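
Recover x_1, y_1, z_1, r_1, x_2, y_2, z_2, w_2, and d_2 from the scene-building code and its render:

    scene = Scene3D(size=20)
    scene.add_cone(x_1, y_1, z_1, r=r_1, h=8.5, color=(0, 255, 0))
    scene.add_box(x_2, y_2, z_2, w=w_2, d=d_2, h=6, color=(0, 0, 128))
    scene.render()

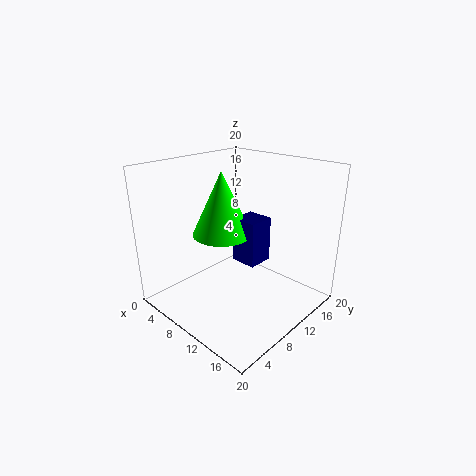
x_1 = 9
y_1 = 8
z_1 = 11
r_1 = 4
x_2 = 10.5
y_2 = 8.5
z_2 = 7.5
w_2 = 3.5
d_2 = 3.5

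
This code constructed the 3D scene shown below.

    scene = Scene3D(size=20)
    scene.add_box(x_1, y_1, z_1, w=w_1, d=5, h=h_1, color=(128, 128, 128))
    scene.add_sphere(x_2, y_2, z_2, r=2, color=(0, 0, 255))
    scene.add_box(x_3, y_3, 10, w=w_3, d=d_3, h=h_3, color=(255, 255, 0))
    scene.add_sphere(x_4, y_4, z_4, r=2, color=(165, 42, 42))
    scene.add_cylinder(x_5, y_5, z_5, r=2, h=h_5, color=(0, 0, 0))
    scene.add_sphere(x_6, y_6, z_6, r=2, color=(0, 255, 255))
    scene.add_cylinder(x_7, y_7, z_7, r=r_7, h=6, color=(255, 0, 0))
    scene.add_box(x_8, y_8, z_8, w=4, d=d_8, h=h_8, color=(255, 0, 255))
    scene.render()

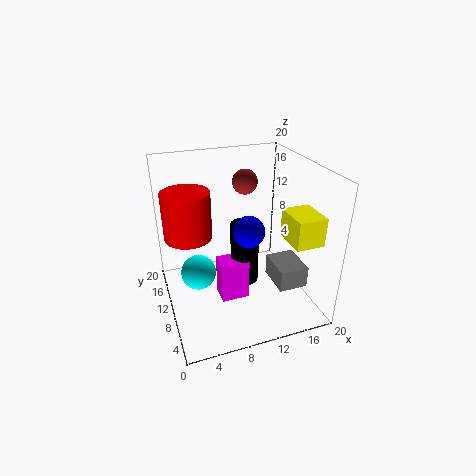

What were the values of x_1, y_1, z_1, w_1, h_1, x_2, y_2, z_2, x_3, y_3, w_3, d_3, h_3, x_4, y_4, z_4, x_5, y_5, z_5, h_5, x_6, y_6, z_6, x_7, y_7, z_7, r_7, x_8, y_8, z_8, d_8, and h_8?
x_1 = 14; y_1 = 4; z_1 = 4; w_1 = 4; h_1 = 3; x_2 = 10; y_2 = 6; z_2 = 13; x_3 = 16; y_3 = 4; w_3 = 4; d_3 = 5; h_3 = 4; x_4 = 14; y_4 = 18; z_4 = 15; x_5 = 11; y_5 = 10; z_5 = 3; h_5 = 9; x_6 = 3; y_6 = 4; z_6 = 10; x_7 = 3; y_7 = 9; z_7 = 12; r_7 = 3; x_8 = 7; y_8 = 8; z_8 = 1; d_8 = 3; h_8 = 6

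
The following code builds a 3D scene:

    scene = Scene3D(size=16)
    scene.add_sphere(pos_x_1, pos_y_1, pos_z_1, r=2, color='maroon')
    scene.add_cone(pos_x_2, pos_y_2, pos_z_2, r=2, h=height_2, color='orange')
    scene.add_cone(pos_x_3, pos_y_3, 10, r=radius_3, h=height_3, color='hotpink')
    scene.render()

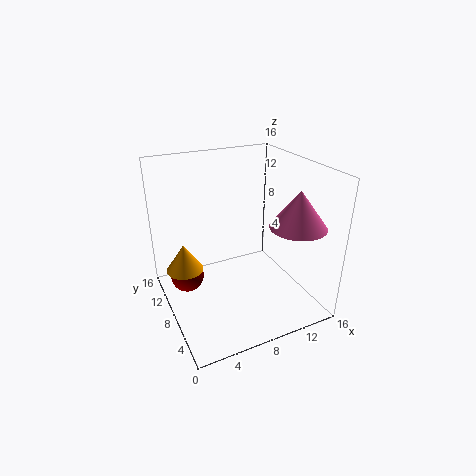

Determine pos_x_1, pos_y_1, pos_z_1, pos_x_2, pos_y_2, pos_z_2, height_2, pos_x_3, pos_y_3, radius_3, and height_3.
pos_x_1 = 3; pos_y_1 = 12; pos_z_1 = 2; pos_x_2 = 2; pos_y_2 = 9; pos_z_2 = 5; height_2 = 3; pos_x_3 = 13; pos_y_3 = 4; radius_3 = 3; height_3 = 4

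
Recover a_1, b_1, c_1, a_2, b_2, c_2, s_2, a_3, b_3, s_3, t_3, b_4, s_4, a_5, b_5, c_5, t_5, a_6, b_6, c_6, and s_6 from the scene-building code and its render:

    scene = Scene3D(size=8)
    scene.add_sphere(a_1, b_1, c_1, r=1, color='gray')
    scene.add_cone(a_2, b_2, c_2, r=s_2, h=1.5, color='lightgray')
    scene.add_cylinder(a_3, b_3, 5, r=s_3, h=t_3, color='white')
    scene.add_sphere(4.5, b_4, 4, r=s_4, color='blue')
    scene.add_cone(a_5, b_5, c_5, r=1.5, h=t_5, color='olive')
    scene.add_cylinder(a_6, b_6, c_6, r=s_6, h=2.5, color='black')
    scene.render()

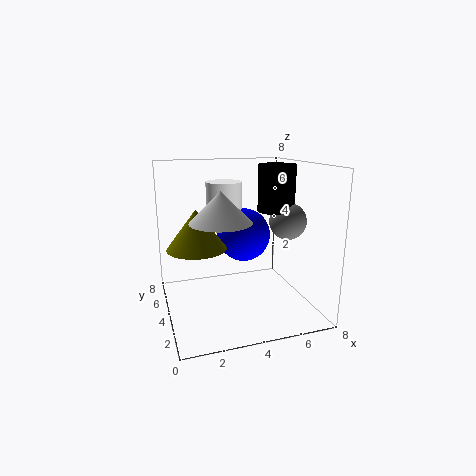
a_1 = 6.5; b_1 = 3; c_1 = 5; a_2 = 2.5; b_2 = 2; c_2 = 5.5; s_2 = 1.5; a_3 = 3.5; b_3 = 5; s_3 = 1; t_3 = 2; b_4 = 4.5; s_4 = 1.5; a_5 = 1.5; b_5 = 3; c_5 = 4; t_5 = 2; a_6 = 6; b_6 = 3.5; c_6 = 5.5; s_6 = 1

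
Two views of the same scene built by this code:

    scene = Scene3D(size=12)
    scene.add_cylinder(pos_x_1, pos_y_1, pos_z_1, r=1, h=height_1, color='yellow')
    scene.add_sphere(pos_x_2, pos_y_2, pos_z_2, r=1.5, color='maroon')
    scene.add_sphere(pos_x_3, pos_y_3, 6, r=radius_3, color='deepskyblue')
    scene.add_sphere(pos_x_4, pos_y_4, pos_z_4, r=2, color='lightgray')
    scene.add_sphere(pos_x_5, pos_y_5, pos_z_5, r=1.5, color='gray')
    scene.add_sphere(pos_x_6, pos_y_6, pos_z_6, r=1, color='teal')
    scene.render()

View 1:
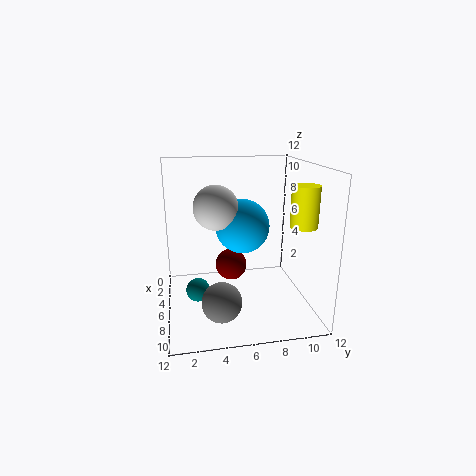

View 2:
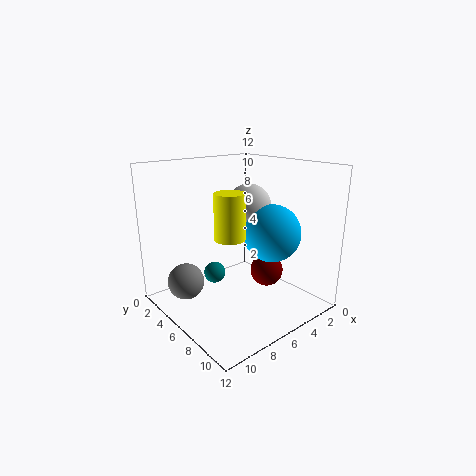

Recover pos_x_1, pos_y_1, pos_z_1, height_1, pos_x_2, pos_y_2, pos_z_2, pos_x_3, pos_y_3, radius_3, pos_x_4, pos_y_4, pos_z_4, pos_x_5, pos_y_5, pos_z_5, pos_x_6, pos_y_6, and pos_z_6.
pos_x_1 = 10, pos_y_1 = 10, pos_z_1 = 8, height_1 = 3, pos_x_2 = 2.5, pos_y_2 = 6, pos_z_2 = 2, pos_x_3 = 3, pos_y_3 = 7, radius_3 = 2.5, pos_x_4 = 3.5, pos_y_4 = 4.5, pos_z_4 = 8, pos_x_5 = 10, pos_y_5 = 4, pos_z_5 = 2.5, pos_x_6 = 6, pos_y_6 = 2.5, pos_z_6 = 1.5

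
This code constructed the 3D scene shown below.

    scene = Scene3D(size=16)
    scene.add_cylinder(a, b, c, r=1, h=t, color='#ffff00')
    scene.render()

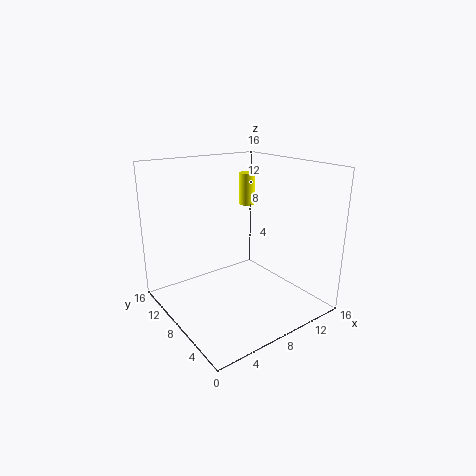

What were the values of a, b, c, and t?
a = 13, b = 13, c = 10, t = 4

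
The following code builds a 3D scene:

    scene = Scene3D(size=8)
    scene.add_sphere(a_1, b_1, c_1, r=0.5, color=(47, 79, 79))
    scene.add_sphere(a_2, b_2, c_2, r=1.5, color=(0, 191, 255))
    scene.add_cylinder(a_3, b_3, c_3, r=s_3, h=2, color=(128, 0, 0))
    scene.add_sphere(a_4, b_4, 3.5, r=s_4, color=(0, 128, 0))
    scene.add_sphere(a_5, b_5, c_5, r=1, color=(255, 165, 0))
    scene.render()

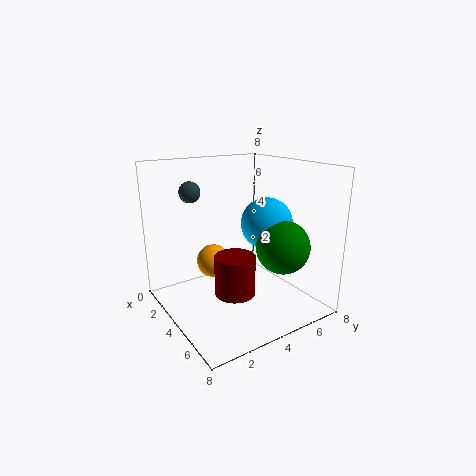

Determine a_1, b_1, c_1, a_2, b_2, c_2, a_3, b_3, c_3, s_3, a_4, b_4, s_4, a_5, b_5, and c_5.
a_1 = 4.5; b_1 = 1; c_1 = 7; a_2 = 4; b_2 = 6; c_2 = 4.5; a_3 = 6; b_3 = 2.5; c_3 = 2; s_3 = 1; a_4 = 5.5; b_4 = 6; s_4 = 1.5; a_5 = 2; b_5 = 3.5; c_5 = 2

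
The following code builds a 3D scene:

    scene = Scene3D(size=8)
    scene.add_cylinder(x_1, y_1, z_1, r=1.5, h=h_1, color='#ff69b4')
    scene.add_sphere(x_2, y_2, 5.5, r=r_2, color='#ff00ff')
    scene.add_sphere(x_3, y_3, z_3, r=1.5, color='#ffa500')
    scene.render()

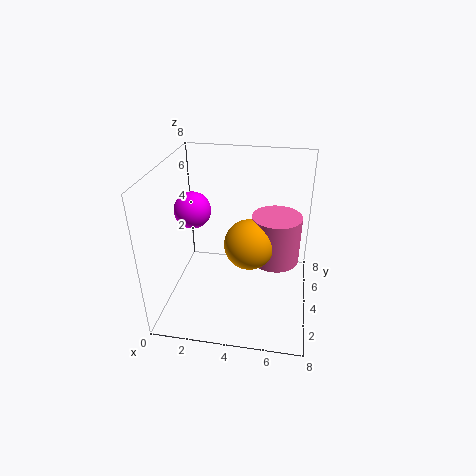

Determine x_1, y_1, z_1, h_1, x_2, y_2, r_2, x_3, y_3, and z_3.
x_1 = 6, y_1 = 6, z_1 = 1.5, h_1 = 3, x_2 = 1.5, y_2 = 4, r_2 = 1, x_3 = 4.5, y_3 = 5, z_3 = 3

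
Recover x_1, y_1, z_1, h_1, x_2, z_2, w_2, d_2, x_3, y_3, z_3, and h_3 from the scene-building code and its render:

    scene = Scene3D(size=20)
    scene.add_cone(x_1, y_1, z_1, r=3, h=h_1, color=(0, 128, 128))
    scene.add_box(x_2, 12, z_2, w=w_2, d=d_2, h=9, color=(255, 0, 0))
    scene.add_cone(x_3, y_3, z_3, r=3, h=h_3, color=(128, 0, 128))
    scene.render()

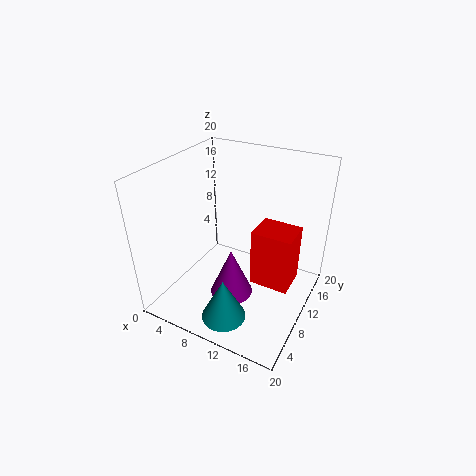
x_1 = 11; y_1 = 4; z_1 = 1; h_1 = 6; x_2 = 11; z_2 = 1; w_2 = 6; d_2 = 5; x_3 = 10; y_3 = 8; z_3 = 2; h_3 = 7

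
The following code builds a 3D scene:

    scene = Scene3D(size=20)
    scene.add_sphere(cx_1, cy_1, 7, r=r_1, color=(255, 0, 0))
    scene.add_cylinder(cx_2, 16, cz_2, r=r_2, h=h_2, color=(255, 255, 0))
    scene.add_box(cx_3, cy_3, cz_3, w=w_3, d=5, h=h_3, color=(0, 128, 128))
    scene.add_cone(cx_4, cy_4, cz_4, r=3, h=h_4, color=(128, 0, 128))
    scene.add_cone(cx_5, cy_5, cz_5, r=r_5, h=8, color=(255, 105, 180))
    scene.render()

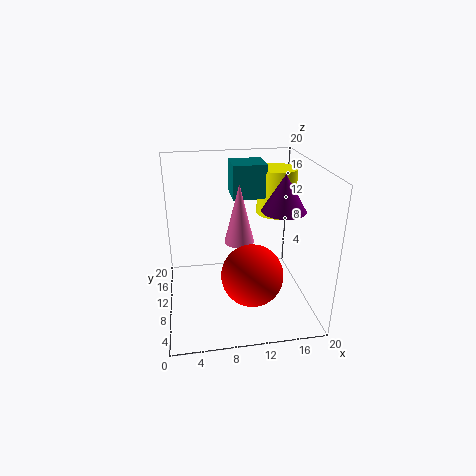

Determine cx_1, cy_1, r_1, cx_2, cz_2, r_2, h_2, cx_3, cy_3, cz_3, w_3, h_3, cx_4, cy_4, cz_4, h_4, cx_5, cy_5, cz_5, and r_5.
cx_1 = 11
cy_1 = 5
r_1 = 4
cx_2 = 17
cz_2 = 11
r_2 = 3
h_2 = 7
cx_3 = 10
cy_3 = 14
cz_3 = 14
w_3 = 5
h_3 = 5
cx_4 = 16
cy_4 = 9
cz_4 = 14
h_4 = 5
cx_5 = 10
cy_5 = 9
cz_5 = 10
r_5 = 2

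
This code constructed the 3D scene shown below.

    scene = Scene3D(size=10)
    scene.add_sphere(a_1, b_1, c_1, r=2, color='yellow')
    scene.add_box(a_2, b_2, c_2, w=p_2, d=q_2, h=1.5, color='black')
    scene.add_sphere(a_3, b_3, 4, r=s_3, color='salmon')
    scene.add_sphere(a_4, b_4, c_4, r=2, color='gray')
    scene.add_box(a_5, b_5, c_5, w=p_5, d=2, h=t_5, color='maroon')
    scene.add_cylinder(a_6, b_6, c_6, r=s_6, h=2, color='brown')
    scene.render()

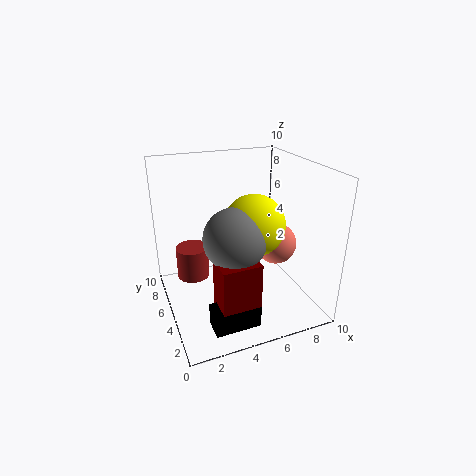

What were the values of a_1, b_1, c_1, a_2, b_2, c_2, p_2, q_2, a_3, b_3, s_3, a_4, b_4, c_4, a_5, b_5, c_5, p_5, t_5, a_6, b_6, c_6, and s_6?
a_1 = 5.5; b_1 = 3.5; c_1 = 6.5; a_2 = 2; b_2 = 1; c_2 = 0.5; p_2 = 3; q_2 = 1.5; a_3 = 8; b_3 = 5; s_3 = 1.5; a_4 = 4; b_4 = 3; c_4 = 6; a_5 = 2.5; b_5 = 1; c_5 = 0.5; p_5 = 2.5; t_5 = 4.5; a_6 = 1.5; b_6 = 4; c_6 = 3.5; s_6 = 1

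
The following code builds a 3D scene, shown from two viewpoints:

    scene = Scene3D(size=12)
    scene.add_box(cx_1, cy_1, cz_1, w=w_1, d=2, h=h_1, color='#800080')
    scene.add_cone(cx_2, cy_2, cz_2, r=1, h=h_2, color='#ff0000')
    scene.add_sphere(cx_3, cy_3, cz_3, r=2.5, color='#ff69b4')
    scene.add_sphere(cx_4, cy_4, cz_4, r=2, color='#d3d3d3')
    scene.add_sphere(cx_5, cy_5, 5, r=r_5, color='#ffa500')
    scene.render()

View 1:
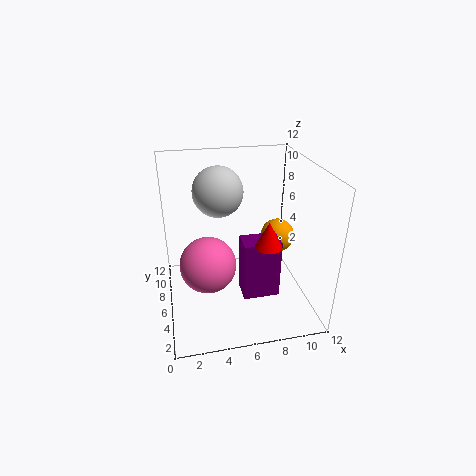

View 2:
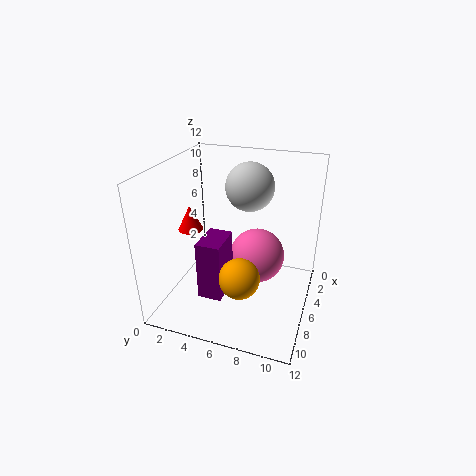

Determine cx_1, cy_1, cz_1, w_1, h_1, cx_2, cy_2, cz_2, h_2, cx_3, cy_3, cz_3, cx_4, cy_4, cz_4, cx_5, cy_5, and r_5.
cx_1 = 6
cy_1 = 3.5
cz_1 = 1.5
w_1 = 3
h_1 = 5
cx_2 = 7.5
cy_2 = 2.5
cz_2 = 7
h_2 = 2
cx_3 = 3.5
cy_3 = 7
cz_3 = 3
cx_4 = 4.5
cy_4 = 6.5
cz_4 = 10
cx_5 = 10
cy_5 = 7.5
r_5 = 1.5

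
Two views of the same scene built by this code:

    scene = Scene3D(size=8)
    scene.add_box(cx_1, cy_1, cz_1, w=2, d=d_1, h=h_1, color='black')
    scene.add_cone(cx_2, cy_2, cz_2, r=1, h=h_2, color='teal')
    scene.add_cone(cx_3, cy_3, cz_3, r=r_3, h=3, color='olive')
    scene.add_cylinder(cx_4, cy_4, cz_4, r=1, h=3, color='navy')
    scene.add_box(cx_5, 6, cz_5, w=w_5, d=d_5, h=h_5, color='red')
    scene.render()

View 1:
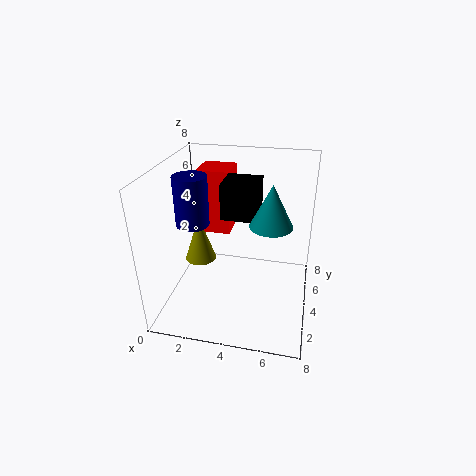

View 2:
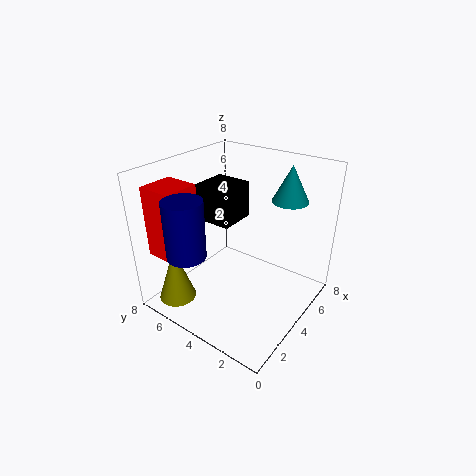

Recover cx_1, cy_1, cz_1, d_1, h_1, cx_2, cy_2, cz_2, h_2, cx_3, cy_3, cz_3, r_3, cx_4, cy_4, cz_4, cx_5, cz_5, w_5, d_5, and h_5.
cx_1 = 3, cy_1 = 4, cz_1 = 5, d_1 = 2, h_1 = 2, cx_2 = 6, cy_2 = 2, cz_2 = 6, h_2 = 2, cx_3 = 1, cy_3 = 6, cz_3 = 1, r_3 = 1, cx_4 = 1, cy_4 = 5, cz_4 = 4, cx_5 = 1, cz_5 = 3, w_5 = 2, d_5 = 2, h_5 = 4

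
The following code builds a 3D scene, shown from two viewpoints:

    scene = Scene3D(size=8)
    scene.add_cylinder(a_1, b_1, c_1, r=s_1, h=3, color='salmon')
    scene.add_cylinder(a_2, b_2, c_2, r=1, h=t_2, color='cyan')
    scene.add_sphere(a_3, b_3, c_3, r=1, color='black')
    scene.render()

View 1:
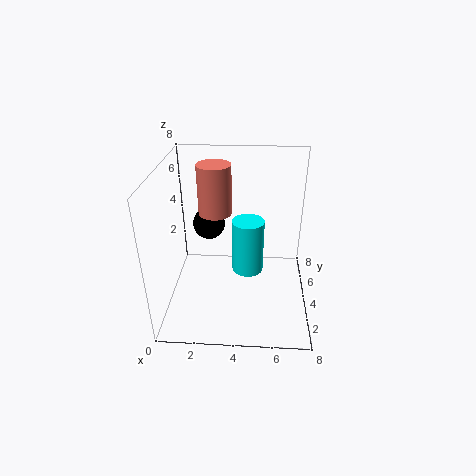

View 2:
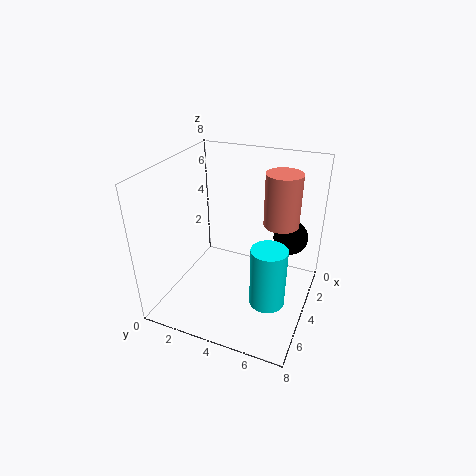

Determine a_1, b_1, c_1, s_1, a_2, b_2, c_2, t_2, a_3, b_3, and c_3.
a_1 = 2.5, b_1 = 6, c_1 = 4.5, s_1 = 1, a_2 = 4.5, b_2 = 6, c_2 = 0.5, t_2 = 3.5, a_3 = 2, b_3 = 6.5, c_3 = 3.5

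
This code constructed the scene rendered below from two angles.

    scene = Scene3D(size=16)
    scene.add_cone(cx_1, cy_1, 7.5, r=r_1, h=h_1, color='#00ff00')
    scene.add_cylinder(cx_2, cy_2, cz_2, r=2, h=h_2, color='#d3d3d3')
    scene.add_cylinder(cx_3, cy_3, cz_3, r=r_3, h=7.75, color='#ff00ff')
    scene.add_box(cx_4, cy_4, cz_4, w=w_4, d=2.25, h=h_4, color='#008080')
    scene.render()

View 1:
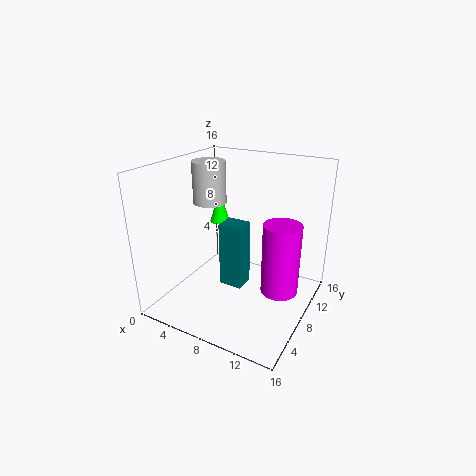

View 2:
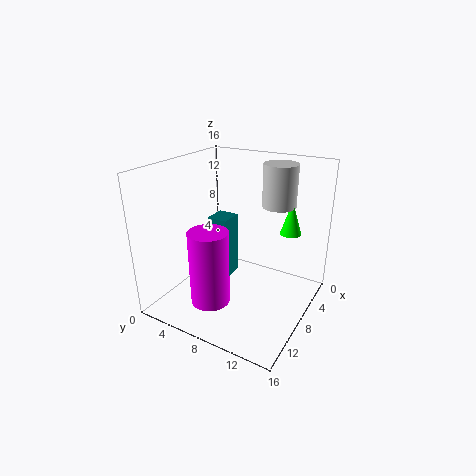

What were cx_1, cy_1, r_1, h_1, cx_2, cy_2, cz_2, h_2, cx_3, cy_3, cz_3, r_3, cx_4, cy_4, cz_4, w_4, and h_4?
cx_1 = 3
cy_1 = 12.25
r_1 = 1.25
h_1 = 4
cx_2 = 2.75
cy_2 = 10.5
cz_2 = 10.5
h_2 = 5
cx_3 = 13.25
cy_3 = 7.75
cz_3 = 3
r_3 = 2
cx_4 = 7.25
cy_4 = 5.25
cz_4 = 3.5
w_4 = 2.5
h_4 = 7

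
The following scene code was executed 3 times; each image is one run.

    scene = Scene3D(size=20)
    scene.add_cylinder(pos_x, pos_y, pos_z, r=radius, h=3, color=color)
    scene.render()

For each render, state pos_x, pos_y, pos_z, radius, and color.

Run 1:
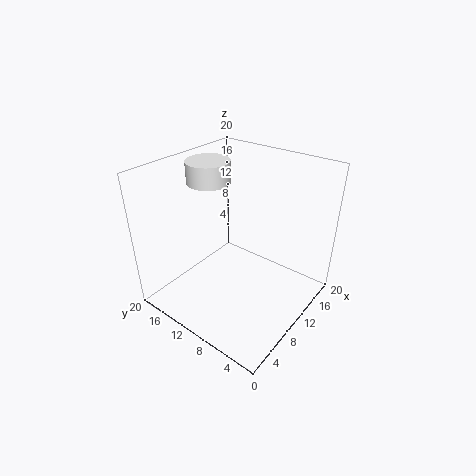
pos_x = 10, pos_y = 15, pos_z = 17, radius = 3, color = 'white'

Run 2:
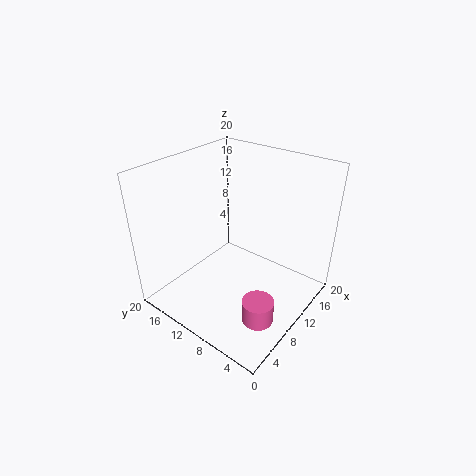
pos_x = 5, pos_y = 3, pos_z = 3, radius = 2, color = 'hotpink'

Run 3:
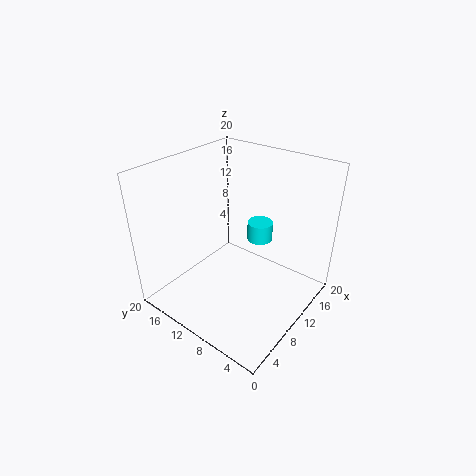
pos_x = 17, pos_y = 11, pos_z = 6, radius = 2, color = 'cyan'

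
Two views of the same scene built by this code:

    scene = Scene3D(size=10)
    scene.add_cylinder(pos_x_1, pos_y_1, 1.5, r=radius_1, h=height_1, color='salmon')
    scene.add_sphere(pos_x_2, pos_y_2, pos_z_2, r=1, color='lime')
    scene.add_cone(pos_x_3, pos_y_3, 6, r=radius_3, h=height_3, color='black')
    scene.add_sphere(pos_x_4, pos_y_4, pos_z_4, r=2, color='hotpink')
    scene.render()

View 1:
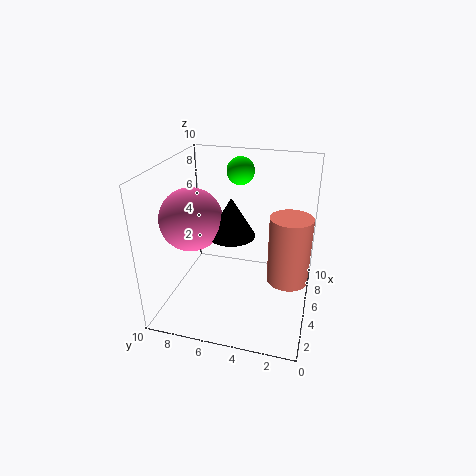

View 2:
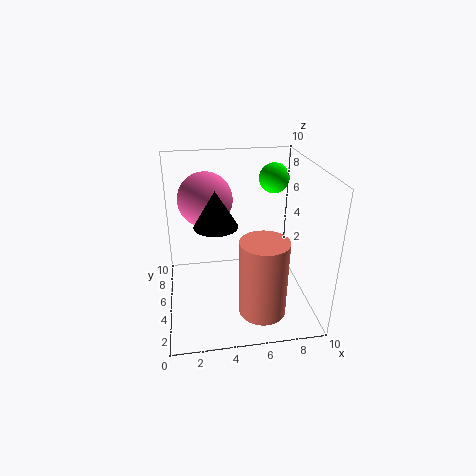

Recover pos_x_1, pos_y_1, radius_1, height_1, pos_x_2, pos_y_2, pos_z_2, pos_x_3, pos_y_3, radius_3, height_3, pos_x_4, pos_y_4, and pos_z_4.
pos_x_1 = 6; pos_y_1 = 1.5; radius_1 = 1.5; height_1 = 5; pos_x_2 = 7.5; pos_y_2 = 5.5; pos_z_2 = 9; pos_x_3 = 3.5; pos_y_3 = 5; radius_3 = 1.5; height_3 = 2.5; pos_x_4 = 3; pos_y_4 = 7.5; pos_z_4 = 7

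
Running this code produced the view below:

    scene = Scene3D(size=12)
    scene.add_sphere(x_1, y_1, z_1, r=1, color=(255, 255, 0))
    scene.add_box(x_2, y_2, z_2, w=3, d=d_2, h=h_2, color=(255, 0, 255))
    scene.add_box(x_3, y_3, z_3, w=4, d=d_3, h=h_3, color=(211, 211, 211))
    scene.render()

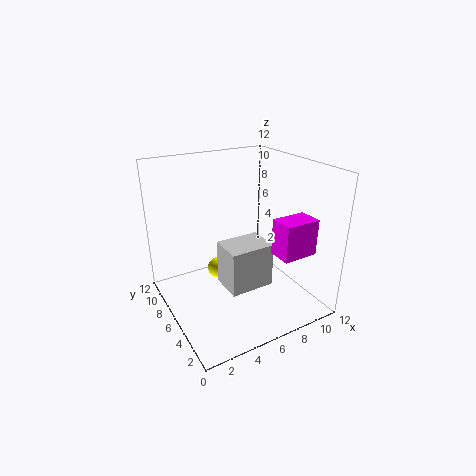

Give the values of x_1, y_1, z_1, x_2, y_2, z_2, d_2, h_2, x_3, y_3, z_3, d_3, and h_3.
x_1 = 6; y_1 = 10; z_1 = 1; x_2 = 8; y_2 = 2; z_2 = 5; d_2 = 2; h_2 = 3; x_3 = 5; y_3 = 5; z_3 = 1; d_3 = 3; h_3 = 4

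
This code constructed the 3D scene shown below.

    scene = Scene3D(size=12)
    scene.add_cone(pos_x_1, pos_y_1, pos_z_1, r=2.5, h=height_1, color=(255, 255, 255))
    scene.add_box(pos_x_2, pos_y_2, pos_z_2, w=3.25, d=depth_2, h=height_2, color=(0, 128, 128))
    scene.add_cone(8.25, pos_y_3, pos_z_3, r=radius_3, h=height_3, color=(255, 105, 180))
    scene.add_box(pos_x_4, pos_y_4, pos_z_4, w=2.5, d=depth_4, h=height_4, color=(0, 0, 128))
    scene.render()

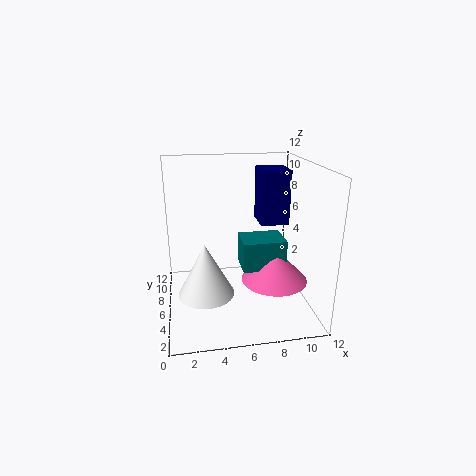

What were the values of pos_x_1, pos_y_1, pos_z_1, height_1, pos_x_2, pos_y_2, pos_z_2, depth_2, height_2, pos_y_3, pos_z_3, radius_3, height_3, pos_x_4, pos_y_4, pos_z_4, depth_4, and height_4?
pos_x_1 = 3.25
pos_y_1 = 6.75
pos_z_1 = 0.5
height_1 = 4.75
pos_x_2 = 5.75
pos_y_2 = 2.25
pos_z_2 = 4.75
depth_2 = 2.5
height_2 = 2.25
pos_y_3 = 2.75
pos_z_3 = 3.75
radius_3 = 2.5
height_3 = 2.5
pos_x_4 = 8.25
pos_y_4 = 7
pos_z_4 = 6.5
depth_4 = 2.75
height_4 = 4.75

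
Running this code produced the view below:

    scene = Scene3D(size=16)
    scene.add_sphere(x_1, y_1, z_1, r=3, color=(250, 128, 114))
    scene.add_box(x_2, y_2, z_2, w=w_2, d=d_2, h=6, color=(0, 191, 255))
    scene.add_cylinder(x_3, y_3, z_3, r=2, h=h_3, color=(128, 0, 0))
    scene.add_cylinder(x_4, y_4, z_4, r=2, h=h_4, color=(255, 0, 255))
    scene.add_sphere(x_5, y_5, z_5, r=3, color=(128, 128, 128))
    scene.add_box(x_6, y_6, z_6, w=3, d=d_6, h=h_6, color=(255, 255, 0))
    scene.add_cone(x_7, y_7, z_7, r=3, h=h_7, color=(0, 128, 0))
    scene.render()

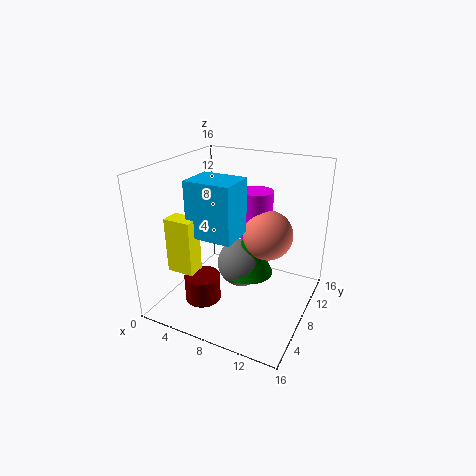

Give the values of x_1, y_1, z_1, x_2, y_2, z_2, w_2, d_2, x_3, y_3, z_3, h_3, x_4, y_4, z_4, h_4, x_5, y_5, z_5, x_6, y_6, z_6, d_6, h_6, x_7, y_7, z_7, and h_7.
x_1 = 10; y_1 = 12; z_1 = 7; x_2 = 4; y_2 = 4; z_2 = 9; w_2 = 5; d_2 = 4; x_3 = 5; y_3 = 5; z_3 = 1; h_3 = 3; x_4 = 8; y_4 = 13; z_4 = 6; h_4 = 6; x_5 = 7; y_5 = 11; z_5 = 3; x_6 = 2; y_6 = 3; z_6 = 5; d_6 = 2; h_6 = 6; x_7 = 8; y_7 = 11; z_7 = 2; h_7 = 6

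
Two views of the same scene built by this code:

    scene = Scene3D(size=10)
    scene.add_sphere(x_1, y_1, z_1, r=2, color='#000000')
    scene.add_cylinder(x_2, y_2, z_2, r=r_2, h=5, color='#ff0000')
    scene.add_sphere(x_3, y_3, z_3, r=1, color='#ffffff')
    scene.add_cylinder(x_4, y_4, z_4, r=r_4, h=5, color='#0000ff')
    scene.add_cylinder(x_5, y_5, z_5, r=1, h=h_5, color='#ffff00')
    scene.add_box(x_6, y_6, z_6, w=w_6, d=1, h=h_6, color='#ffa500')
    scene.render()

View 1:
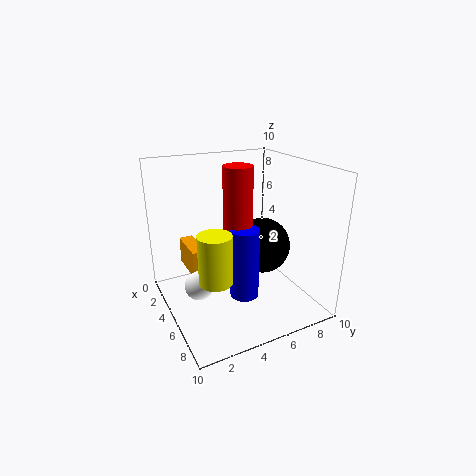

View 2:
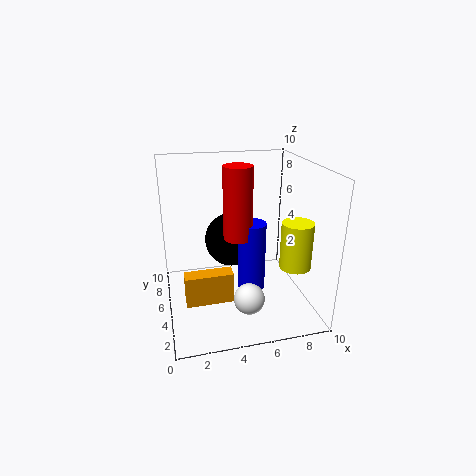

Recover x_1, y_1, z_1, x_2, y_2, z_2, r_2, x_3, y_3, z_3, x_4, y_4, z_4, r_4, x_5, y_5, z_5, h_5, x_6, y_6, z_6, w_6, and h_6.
x_1 = 5; y_1 = 7; z_1 = 4; x_2 = 5; y_2 = 5; z_2 = 5; r_2 = 1; x_3 = 5; y_3 = 2; z_3 = 2; x_4 = 6; y_4 = 5; z_4 = 1; r_4 = 1; x_5 = 8; y_5 = 2; z_5 = 4; h_5 = 3; x_6 = 1; y_6 = 2; z_6 = 2; w_6 = 3; h_6 = 2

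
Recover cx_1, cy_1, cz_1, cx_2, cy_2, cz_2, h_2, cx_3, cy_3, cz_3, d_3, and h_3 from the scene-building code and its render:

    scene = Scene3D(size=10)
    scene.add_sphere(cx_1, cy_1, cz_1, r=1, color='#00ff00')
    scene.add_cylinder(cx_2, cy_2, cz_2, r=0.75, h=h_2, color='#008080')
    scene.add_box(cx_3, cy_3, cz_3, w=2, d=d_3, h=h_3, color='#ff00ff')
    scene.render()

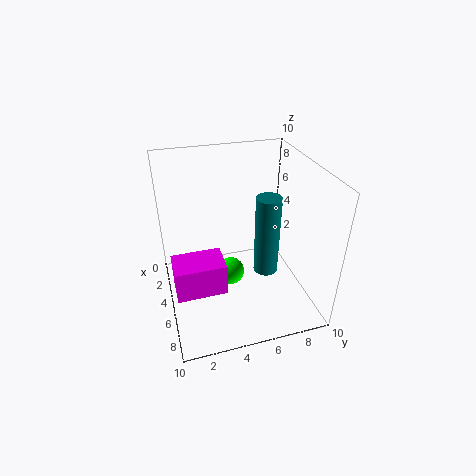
cx_1 = 4.75
cy_1 = 4.5
cz_1 = 2
cx_2 = 7.75
cy_2 = 6
cz_2 = 4.25
h_2 = 5
cx_3 = 6.75
cy_3 = 0.25
cz_3 = 3.75
d_3 = 3
h_3 = 2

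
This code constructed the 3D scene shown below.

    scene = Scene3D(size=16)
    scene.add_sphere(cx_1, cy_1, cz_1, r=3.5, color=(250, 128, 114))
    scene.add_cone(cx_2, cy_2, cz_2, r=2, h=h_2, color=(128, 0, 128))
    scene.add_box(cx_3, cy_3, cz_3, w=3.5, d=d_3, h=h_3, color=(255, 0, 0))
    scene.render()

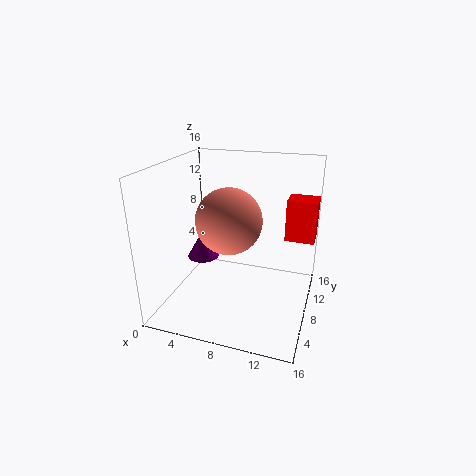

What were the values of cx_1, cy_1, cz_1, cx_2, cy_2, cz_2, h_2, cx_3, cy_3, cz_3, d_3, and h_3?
cx_1 = 7.5, cy_1 = 6.5, cz_1 = 10.5, cx_2 = 2, cy_2 = 11.5, cz_2 = 3, h_2 = 3.5, cx_3 = 12.5, cy_3 = 12, cz_3 = 6.5, d_3 = 3, h_3 = 5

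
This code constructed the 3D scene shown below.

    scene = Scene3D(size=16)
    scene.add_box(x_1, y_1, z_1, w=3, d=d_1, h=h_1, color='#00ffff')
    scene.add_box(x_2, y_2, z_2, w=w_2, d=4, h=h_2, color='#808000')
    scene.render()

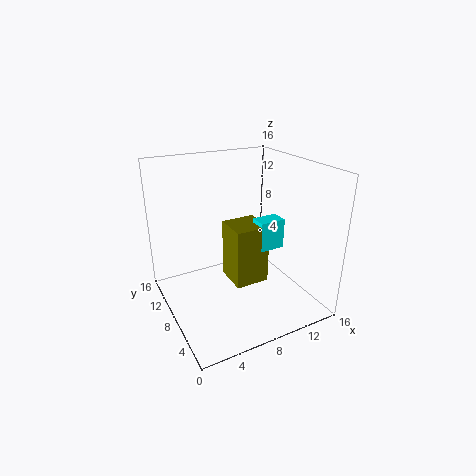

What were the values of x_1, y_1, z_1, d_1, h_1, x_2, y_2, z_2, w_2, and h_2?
x_1 = 10.5
y_1 = 7
z_1 = 6
d_1 = 2
h_1 = 3.5
x_2 = 7.5
y_2 = 7
z_2 = 2
w_2 = 4
h_2 = 7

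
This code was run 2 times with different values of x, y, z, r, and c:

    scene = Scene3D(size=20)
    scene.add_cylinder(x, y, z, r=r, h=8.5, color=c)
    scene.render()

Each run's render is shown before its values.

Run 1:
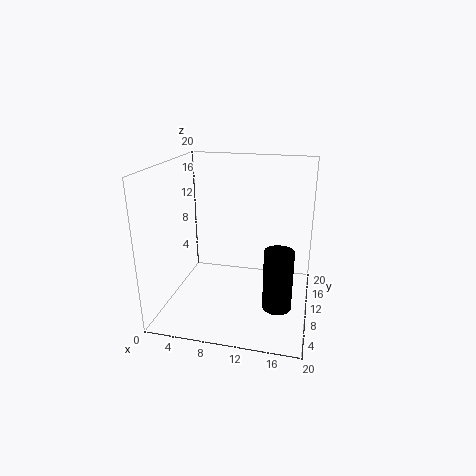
x = 16
y = 8
z = 1
r = 2
c = 'black'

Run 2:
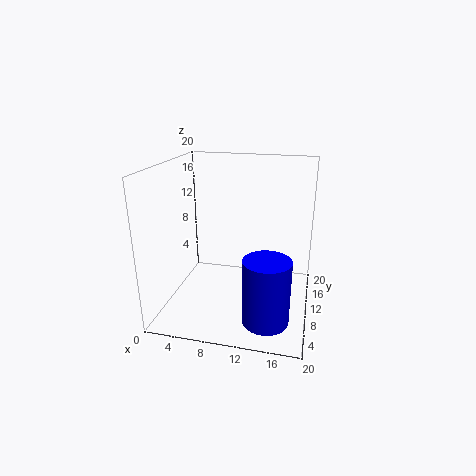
x = 15
y = 4
z = 1.5
r = 3
c = 'blue'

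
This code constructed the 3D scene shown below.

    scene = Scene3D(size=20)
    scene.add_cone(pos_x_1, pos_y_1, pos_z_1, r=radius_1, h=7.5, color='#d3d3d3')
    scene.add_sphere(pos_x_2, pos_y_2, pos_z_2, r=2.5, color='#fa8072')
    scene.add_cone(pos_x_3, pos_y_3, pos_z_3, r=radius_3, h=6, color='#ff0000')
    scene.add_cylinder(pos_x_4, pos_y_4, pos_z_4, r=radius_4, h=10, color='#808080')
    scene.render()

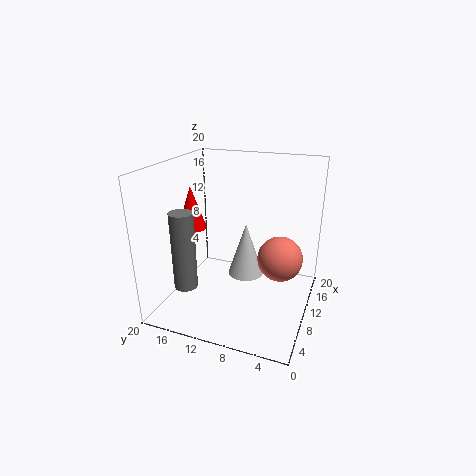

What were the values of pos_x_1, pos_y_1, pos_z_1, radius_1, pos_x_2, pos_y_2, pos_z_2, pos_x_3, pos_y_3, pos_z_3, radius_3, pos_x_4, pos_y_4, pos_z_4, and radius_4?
pos_x_1 = 10.5, pos_y_1 = 9, pos_z_1 = 4.5, radius_1 = 2.5, pos_x_2 = 3.5, pos_y_2 = 2.5, pos_z_2 = 11.5, pos_x_3 = 9, pos_y_3 = 16.5, pos_z_3 = 11, radius_3 = 2, pos_x_4 = 3, pos_y_4 = 14.5, pos_z_4 = 5.5, radius_4 = 1.5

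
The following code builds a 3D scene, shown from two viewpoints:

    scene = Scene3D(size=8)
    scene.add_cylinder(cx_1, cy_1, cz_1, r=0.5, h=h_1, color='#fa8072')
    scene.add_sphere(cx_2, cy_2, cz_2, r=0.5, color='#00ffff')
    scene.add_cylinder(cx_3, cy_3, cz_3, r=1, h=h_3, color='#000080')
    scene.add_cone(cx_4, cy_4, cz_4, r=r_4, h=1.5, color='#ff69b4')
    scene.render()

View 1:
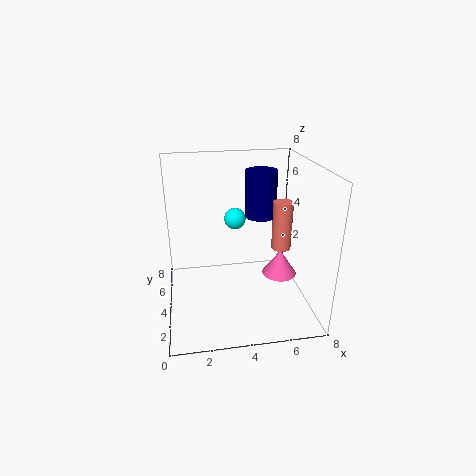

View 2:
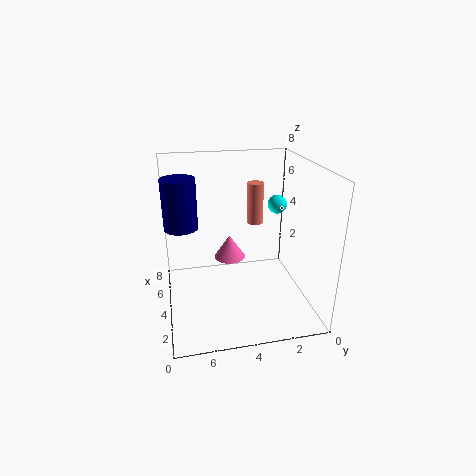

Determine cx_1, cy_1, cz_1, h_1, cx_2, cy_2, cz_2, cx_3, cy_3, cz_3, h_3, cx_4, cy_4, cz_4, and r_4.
cx_1 = 6, cy_1 = 2.5, cz_1 = 4, h_1 = 2.5, cx_2 = 3.5, cy_2 = 2, cz_2 = 6, cx_3 = 6, cy_3 = 7, cz_3 = 4, h_3 = 3, cx_4 = 6.5, cy_4 = 4, cz_4 = 1.5, r_4 = 1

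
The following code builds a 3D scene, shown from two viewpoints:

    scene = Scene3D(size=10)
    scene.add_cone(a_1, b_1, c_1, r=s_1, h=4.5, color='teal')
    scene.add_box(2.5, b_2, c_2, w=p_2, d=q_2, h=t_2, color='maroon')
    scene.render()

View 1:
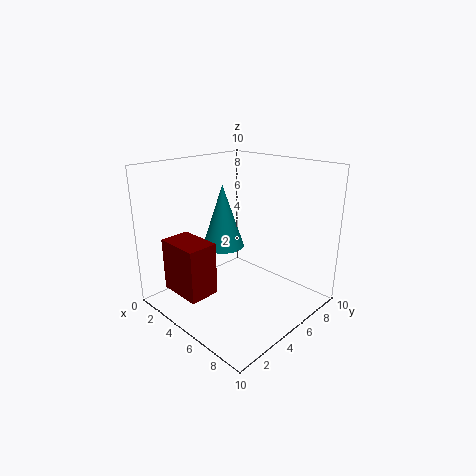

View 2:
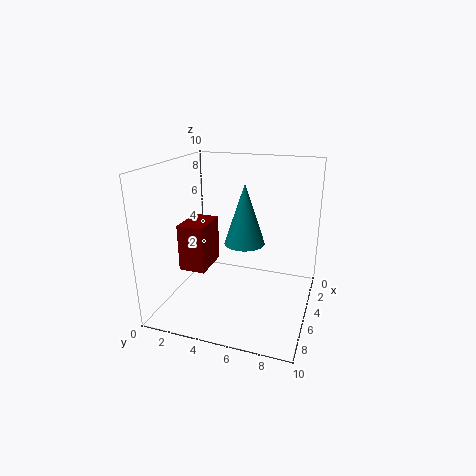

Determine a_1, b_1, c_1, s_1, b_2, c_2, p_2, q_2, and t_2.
a_1 = 3.5, b_1 = 5, c_1 = 4, s_1 = 1.5, b_2 = 0.5, c_2 = 2, p_2 = 3, q_2 = 2, t_2 = 3.5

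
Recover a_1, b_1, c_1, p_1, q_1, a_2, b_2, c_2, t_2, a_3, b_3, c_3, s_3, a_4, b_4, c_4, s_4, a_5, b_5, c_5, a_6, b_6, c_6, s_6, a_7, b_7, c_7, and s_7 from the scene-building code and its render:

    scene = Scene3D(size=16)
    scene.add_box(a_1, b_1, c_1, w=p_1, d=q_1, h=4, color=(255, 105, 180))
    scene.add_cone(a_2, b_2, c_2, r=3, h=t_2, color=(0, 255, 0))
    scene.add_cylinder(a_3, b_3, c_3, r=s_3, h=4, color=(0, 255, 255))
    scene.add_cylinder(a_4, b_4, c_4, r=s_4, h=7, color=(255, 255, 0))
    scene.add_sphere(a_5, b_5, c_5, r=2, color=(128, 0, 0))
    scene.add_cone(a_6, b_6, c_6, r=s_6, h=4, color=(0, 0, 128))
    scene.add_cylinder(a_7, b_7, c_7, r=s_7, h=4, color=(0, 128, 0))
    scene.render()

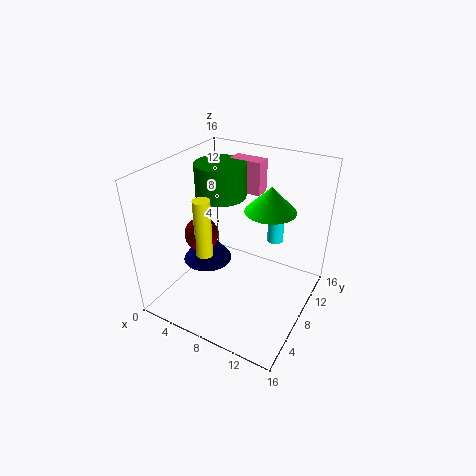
a_1 = 4; b_1 = 13; c_1 = 11; p_1 = 4; q_1 = 2; a_2 = 10; b_2 = 12; c_2 = 10; t_2 = 3; a_3 = 10; b_3 = 14; c_3 = 5; s_3 = 1; a_4 = 4; b_4 = 7; c_4 = 5; s_4 = 1; a_5 = 3; b_5 = 8; c_5 = 7; a_6 = 3; b_6 = 9; c_6 = 3; s_6 = 3; a_7 = 4; b_7 = 11; c_7 = 11; s_7 = 3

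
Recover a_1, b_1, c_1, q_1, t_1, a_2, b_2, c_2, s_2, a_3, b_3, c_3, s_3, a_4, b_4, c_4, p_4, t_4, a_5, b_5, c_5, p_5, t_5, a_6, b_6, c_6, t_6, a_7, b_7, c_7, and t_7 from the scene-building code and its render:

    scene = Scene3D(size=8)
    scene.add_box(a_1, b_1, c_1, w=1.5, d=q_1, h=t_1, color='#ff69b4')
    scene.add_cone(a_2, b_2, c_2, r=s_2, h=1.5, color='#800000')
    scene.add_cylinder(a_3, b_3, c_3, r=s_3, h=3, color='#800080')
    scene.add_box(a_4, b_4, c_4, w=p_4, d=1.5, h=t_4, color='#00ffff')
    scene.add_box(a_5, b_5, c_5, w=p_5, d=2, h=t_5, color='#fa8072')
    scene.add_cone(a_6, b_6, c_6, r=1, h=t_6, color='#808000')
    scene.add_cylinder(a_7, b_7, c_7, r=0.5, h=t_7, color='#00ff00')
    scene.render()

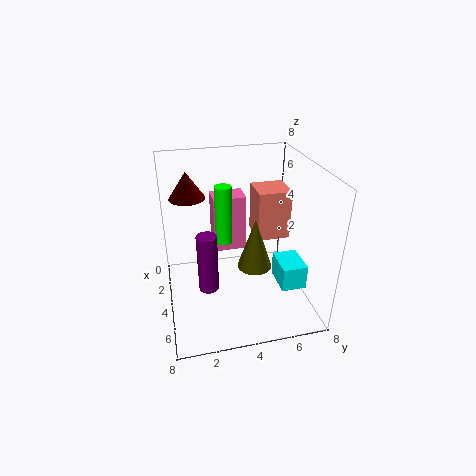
a_1 = 0.5
b_1 = 3
c_1 = 2
q_1 = 2
t_1 = 3.5
a_2 = 2.5
b_2 = 1.5
c_2 = 6
s_2 = 1
a_3 = 6
b_3 = 2
c_3 = 2.5
s_3 = 0.5
a_4 = 3
b_4 = 6.5
c_4 = 0.5
p_4 = 2
t_4 = 1.5
a_5 = 1
b_5 = 5.5
c_5 = 3
p_5 = 2
t_5 = 3
a_6 = 4
b_6 = 5
c_6 = 2
t_6 = 3
a_7 = 2.5
b_7 = 3.5
c_7 = 3
t_7 = 3.5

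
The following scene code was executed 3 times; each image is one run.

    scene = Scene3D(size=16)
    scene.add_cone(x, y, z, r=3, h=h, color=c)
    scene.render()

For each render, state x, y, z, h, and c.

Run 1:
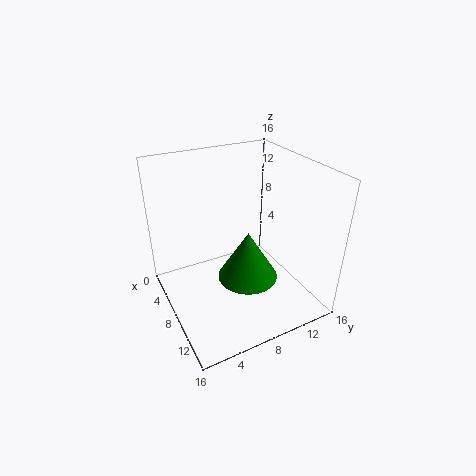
x = 12, y = 7, z = 6, h = 5, c = 'green'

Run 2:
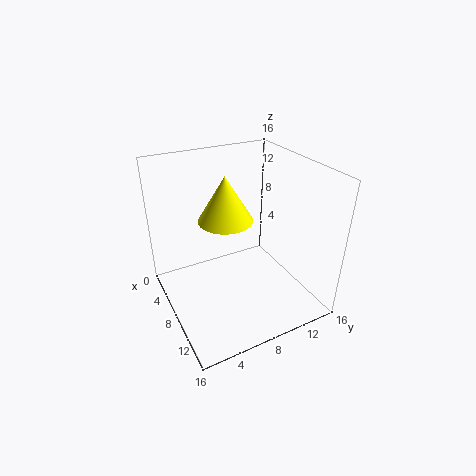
x = 7, y = 7, z = 10, h = 5, c = 'yellow'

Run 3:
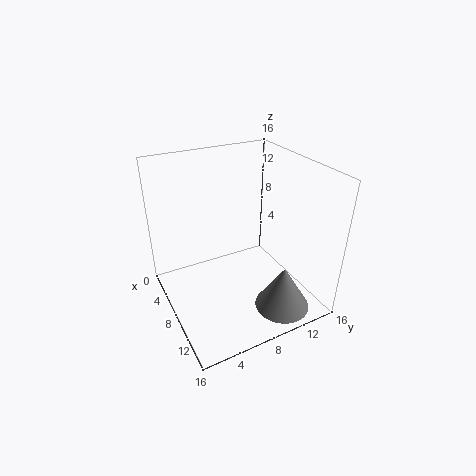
x = 13, y = 11, z = 1, h = 5, c = 'gray'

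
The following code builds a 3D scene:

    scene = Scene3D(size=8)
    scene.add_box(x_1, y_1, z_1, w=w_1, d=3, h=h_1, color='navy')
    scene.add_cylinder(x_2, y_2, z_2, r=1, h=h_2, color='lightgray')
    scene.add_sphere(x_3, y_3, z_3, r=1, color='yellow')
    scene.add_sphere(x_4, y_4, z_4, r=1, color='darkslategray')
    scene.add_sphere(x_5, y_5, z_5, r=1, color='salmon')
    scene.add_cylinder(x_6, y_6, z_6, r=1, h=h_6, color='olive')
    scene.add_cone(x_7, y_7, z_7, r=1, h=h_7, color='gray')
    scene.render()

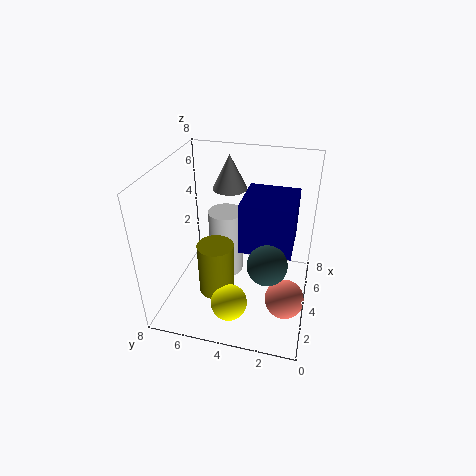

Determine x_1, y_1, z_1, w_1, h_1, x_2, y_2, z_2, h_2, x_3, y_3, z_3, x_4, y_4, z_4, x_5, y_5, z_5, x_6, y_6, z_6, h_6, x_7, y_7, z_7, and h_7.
x_1 = 4; y_1 = 1; z_1 = 3; w_1 = 3; h_1 = 3; x_2 = 5; y_2 = 5; z_2 = 1; h_2 = 4; x_3 = 2; y_3 = 4; z_3 = 1; x_4 = 2; y_4 = 2; z_4 = 4; x_5 = 2; y_5 = 1; z_5 = 2; x_6 = 3; y_6 = 5; z_6 = 1; h_6 = 3; x_7 = 6; y_7 = 5; z_7 = 6; h_7 = 2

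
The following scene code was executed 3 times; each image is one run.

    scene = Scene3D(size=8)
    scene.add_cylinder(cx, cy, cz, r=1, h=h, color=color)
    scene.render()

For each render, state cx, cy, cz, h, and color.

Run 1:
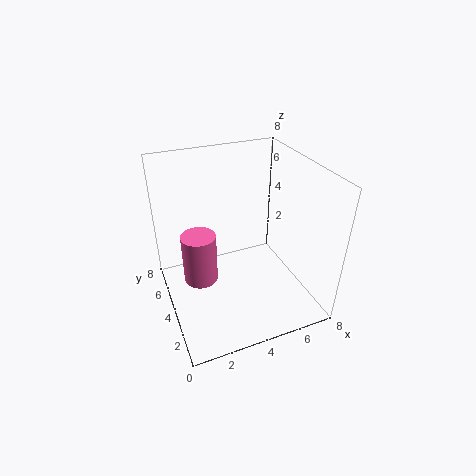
cx = 2; cy = 5; cz = 1; h = 3; color = 'hotpink'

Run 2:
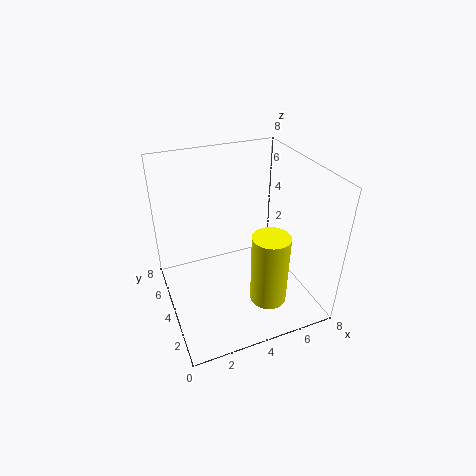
cx = 5; cy = 2; cz = 1; h = 4; color = 'yellow'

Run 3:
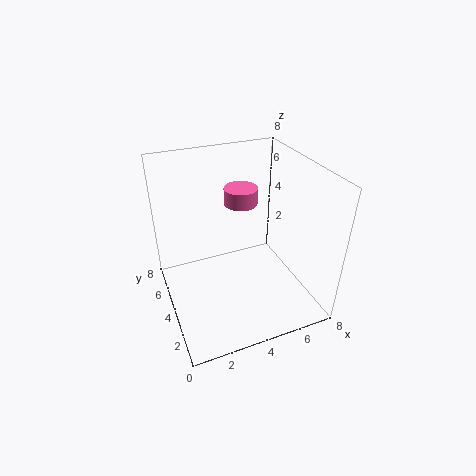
cx = 5; cy = 6; cz = 5; h = 1; color = 'hotpink'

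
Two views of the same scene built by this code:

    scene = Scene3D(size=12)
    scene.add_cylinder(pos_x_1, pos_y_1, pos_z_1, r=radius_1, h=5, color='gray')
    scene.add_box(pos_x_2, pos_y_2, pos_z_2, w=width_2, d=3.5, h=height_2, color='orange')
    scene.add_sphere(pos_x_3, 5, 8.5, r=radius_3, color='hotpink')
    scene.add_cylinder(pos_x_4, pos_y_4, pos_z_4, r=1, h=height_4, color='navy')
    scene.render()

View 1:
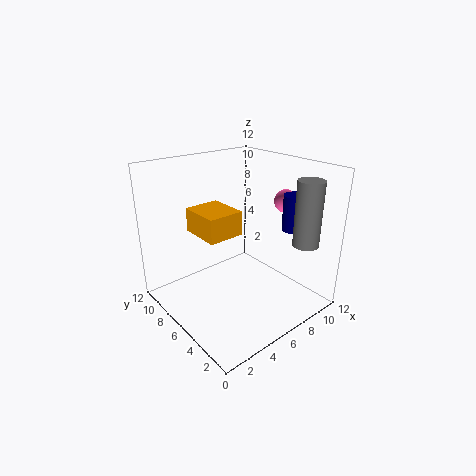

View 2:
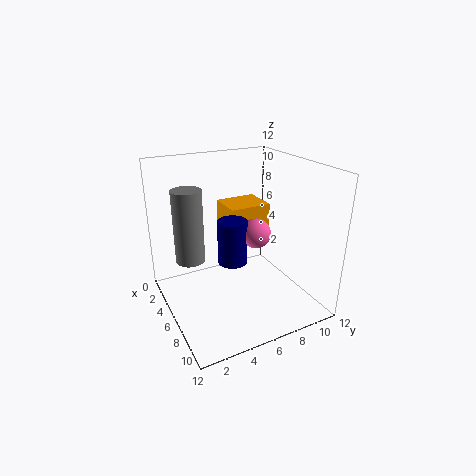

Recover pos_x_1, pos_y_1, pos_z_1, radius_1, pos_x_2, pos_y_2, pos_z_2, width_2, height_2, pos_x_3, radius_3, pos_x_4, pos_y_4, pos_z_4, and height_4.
pos_x_1 = 8.5; pos_y_1 = 1; pos_z_1 = 6.5; radius_1 = 1; pos_x_2 = 3; pos_y_2 = 5.5; pos_z_2 = 6.5; width_2 = 3; height_2 = 2; pos_x_3 = 10.5; radius_3 = 1; pos_x_4 = 10; pos_y_4 = 3.5; pos_z_4 = 6.5; height_4 = 3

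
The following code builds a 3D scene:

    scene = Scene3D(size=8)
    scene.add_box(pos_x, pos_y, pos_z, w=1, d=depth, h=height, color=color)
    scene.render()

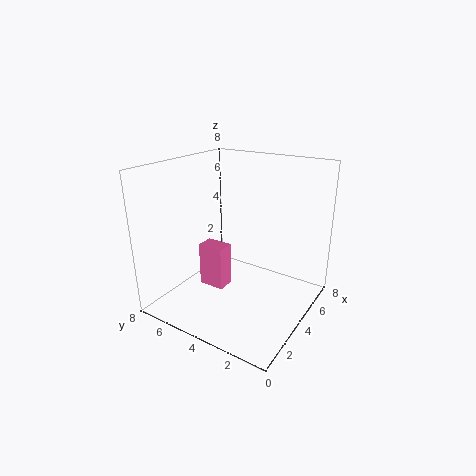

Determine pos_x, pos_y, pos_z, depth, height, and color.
pos_x = 3
pos_y = 4.5
pos_z = 1
depth = 1.5
height = 2.5
color = 'hotpink'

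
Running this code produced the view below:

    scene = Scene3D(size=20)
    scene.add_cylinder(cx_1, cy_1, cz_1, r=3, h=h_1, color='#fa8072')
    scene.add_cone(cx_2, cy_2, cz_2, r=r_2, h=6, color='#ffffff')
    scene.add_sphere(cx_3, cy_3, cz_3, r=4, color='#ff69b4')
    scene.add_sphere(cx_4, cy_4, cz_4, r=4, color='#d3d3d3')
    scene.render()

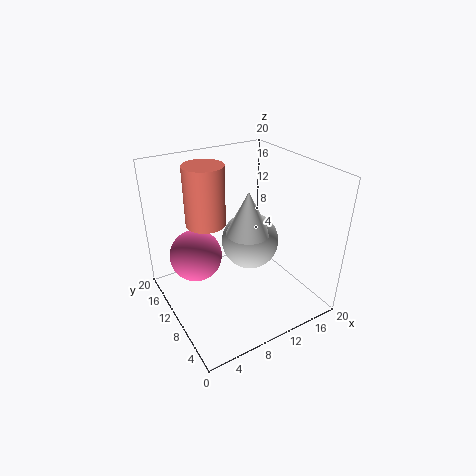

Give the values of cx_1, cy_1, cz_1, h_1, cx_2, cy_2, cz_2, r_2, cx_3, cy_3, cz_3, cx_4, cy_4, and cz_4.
cx_1 = 8; cy_1 = 16; cz_1 = 10; h_1 = 9; cx_2 = 11; cy_2 = 9; cz_2 = 11; r_2 = 3; cx_3 = 6; cy_3 = 16; cz_3 = 5; cx_4 = 12; cy_4 = 10; cz_4 = 9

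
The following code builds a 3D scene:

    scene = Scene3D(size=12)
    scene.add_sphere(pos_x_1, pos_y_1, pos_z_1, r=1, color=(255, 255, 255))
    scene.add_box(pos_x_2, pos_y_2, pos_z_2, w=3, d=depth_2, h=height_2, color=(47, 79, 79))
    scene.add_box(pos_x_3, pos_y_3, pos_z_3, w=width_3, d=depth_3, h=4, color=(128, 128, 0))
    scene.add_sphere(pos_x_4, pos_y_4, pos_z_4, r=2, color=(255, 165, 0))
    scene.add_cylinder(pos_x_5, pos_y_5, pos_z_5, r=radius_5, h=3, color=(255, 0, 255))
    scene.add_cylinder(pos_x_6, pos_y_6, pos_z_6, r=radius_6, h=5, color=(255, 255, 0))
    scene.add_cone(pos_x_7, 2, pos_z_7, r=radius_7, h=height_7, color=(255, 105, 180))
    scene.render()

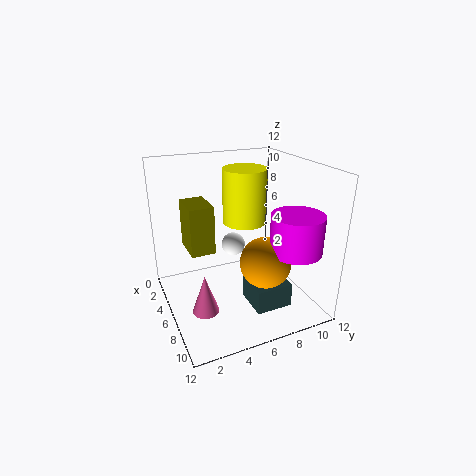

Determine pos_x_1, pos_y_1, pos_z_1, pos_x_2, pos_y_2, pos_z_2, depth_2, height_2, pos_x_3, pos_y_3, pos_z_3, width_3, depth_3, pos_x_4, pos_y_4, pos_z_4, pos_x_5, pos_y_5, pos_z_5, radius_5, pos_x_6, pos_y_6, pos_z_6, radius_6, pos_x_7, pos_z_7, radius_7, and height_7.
pos_x_1 = 5, pos_y_1 = 6, pos_z_1 = 5, pos_x_2 = 7, pos_y_2 = 6, pos_z_2 = 1, depth_2 = 3, height_2 = 2, pos_x_3 = 3, pos_y_3 = 2, pos_z_3 = 5, width_3 = 3, depth_3 = 2, pos_x_4 = 9, pos_y_4 = 7, pos_z_4 = 5, pos_x_5 = 10, pos_y_5 = 9, pos_z_5 = 6, radius_5 = 2, pos_x_6 = 3, pos_y_6 = 8, pos_z_6 = 6, radius_6 = 2, pos_x_7 = 9, pos_z_7 = 2, radius_7 = 1, height_7 = 3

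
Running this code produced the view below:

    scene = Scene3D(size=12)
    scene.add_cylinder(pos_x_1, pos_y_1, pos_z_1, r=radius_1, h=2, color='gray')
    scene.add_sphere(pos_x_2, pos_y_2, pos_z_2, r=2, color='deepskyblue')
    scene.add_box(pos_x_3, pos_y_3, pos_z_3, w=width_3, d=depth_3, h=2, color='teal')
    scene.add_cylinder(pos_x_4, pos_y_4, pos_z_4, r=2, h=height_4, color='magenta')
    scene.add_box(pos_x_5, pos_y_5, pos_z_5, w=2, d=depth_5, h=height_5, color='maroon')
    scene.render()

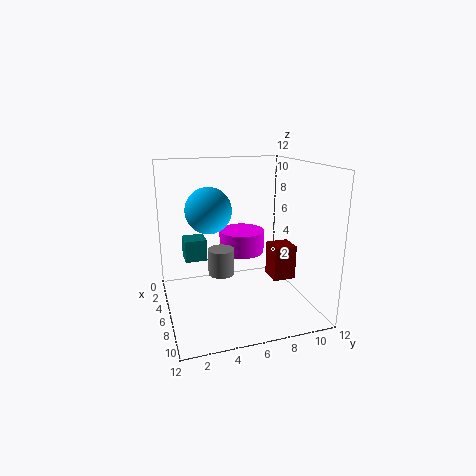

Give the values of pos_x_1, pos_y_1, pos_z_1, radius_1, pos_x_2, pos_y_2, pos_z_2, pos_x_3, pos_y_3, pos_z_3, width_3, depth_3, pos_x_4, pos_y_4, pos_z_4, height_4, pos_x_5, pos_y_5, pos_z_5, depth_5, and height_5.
pos_x_1 = 8; pos_y_1 = 4; pos_z_1 = 4; radius_1 = 1; pos_x_2 = 4; pos_y_2 = 4; pos_z_2 = 8; pos_x_3 = 1; pos_y_3 = 2; pos_z_3 = 3; width_3 = 2; depth_3 = 2; pos_x_4 = 4; pos_y_4 = 7; pos_z_4 = 4; height_4 = 2; pos_x_5 = 5; pos_y_5 = 9; pos_z_5 = 2; depth_5 = 2; height_5 = 3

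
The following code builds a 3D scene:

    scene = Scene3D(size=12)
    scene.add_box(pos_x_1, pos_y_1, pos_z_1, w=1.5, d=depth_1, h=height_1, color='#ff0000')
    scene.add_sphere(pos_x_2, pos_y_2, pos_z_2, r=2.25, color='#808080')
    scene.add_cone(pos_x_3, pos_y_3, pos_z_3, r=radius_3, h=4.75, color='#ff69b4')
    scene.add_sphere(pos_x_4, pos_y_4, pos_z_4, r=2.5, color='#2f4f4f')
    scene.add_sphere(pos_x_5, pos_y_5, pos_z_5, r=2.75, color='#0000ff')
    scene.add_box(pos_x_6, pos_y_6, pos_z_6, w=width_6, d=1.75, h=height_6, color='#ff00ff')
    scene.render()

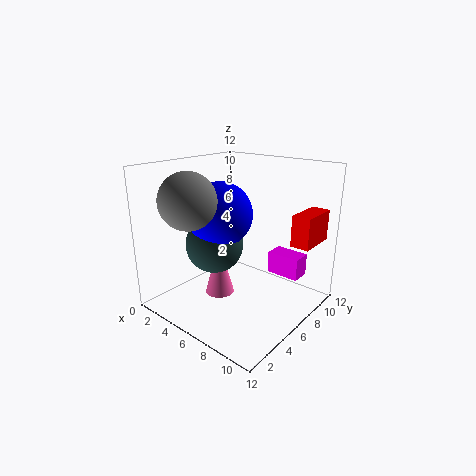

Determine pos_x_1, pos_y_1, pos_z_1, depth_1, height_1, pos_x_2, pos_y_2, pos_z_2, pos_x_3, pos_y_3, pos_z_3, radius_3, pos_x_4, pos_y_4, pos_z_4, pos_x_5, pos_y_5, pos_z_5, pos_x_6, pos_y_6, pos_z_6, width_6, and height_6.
pos_x_1 = 10.25
pos_y_1 = 7.25
pos_z_1 = 6
depth_1 = 3.25
height_1 = 2.5
pos_x_2 = 4
pos_y_2 = 2.5
pos_z_2 = 9.5
pos_x_3 = 4.5
pos_y_3 = 5.25
pos_z_3 = 0.75
radius_3 = 1.25
pos_x_4 = 3.75
pos_y_4 = 5.5
pos_z_4 = 5
pos_x_5 = 4.25
pos_y_5 = 5.75
pos_z_5 = 7.75
pos_x_6 = 6.75
pos_y_6 = 9.5
pos_z_6 = 1.75
width_6 = 3
height_6 = 2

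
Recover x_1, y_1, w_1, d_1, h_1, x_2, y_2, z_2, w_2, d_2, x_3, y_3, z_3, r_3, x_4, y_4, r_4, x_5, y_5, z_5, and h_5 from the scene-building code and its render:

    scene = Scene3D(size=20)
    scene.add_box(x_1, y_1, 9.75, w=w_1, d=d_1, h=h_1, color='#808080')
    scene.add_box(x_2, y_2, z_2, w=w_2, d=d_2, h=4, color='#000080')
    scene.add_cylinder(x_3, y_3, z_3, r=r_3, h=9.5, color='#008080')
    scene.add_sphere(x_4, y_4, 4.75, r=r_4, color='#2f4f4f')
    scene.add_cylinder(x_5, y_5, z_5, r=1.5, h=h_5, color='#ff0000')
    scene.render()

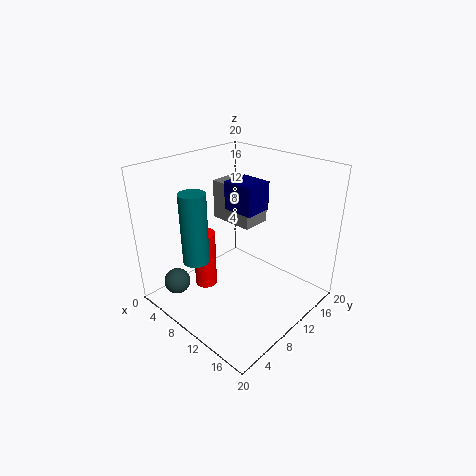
x_1 = 2
y_1 = 13
w_1 = 7
d_1 = 4.5
h_1 = 6
x_2 = 7.25
y_2 = 10.25
z_2 = 13.5
w_2 = 4.5
d_2 = 4
x_3 = 7.75
y_3 = 4.25
z_3 = 8
r_3 = 1.75
x_4 = 5.75
y_4 = 2.25
r_4 = 1.75
x_5 = 7.5
y_5 = 6
z_5 = 3.5
h_5 = 8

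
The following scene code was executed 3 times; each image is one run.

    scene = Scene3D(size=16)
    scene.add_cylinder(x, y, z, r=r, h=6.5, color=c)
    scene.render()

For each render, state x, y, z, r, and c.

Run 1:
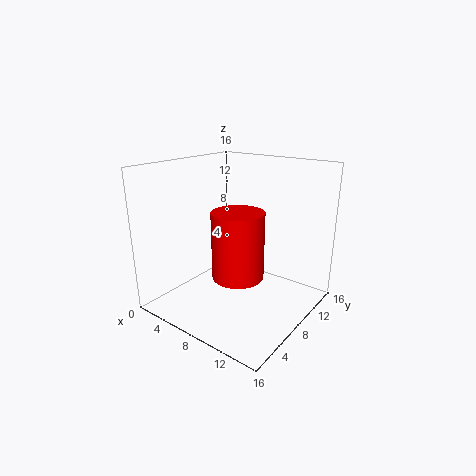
x = 11
y = 4
z = 6
r = 2.5
c = 'red'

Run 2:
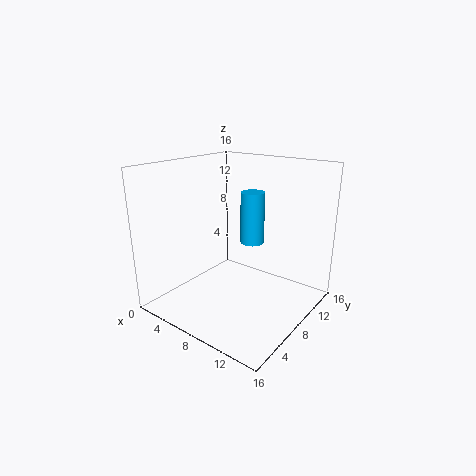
x = 6.5
y = 13
z = 5.5
r = 1.5
c = 'deepskyblue'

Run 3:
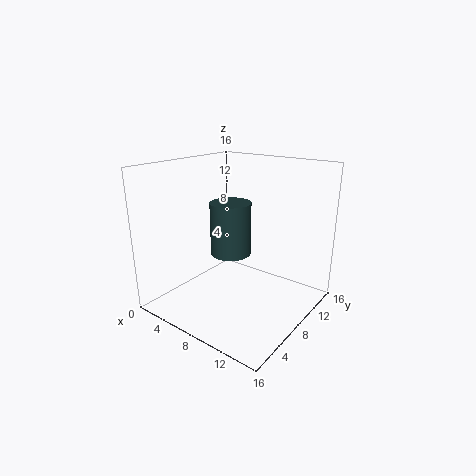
x = 5
y = 10.5
z = 4.5
r = 2.5
c = 'darkslategray'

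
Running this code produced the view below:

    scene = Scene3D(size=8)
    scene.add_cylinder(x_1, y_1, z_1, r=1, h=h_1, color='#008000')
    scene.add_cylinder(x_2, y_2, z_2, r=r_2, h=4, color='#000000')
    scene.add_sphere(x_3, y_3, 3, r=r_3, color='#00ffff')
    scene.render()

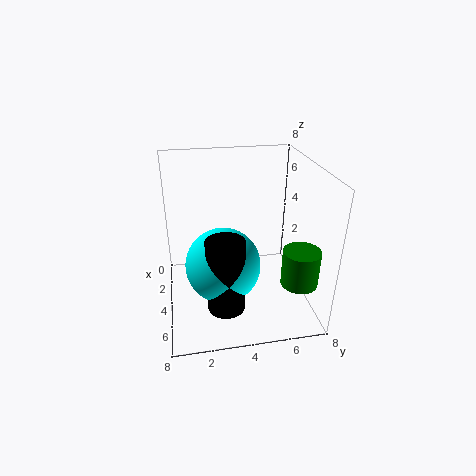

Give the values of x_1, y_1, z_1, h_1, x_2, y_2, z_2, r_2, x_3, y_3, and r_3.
x_1 = 6, y_1 = 7, z_1 = 2, h_1 = 2, x_2 = 6, y_2 = 3, z_2 = 1, r_2 = 1, x_3 = 5, y_3 = 3, r_3 = 2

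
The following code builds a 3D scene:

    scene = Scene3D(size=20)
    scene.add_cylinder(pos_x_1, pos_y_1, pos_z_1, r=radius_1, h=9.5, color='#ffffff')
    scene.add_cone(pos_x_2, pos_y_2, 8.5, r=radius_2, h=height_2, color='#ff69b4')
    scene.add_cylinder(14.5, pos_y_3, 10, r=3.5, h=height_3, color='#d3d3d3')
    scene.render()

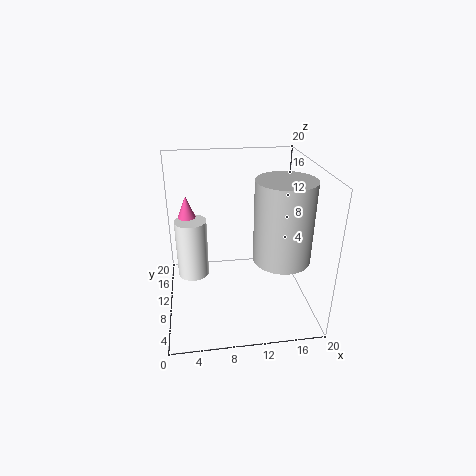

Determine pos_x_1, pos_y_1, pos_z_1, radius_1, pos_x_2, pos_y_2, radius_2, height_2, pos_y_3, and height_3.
pos_x_1 = 3.5, pos_y_1 = 16.5, pos_z_1 = 0.5, radius_1 = 2.5, pos_x_2 = 3, pos_y_2 = 18, radius_2 = 2, height_2 = 5, pos_y_3 = 4, height_3 = 10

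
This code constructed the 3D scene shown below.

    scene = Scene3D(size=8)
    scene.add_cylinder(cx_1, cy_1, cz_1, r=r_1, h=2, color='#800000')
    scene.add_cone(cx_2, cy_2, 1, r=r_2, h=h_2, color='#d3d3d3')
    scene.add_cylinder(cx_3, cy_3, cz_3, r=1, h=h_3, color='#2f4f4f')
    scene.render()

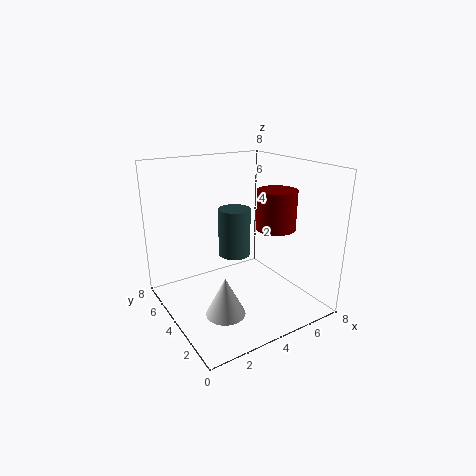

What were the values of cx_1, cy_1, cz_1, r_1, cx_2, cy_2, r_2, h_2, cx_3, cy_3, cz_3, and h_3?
cx_1 = 5, cy_1 = 2, cz_1 = 5, r_1 = 1, cx_2 = 2, cy_2 = 2, r_2 = 1, h_2 = 2, cx_3 = 5, cy_3 = 6, cz_3 = 2, h_3 = 3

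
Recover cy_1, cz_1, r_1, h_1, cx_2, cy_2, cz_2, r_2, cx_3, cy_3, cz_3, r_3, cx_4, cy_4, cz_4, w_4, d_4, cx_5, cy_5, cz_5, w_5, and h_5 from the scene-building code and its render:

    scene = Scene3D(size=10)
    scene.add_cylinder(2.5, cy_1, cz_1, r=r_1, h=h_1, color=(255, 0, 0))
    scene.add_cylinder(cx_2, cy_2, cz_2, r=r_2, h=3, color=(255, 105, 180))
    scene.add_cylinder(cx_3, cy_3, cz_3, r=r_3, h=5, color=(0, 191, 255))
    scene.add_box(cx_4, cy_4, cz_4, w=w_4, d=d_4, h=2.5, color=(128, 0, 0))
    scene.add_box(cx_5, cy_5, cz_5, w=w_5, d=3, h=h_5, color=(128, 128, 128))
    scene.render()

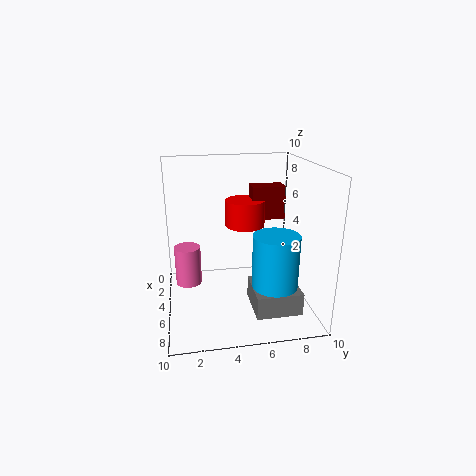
cy_1 = 6; cz_1 = 5; r_1 = 1.5; h_1 = 2; cx_2 = 2.5; cy_2 = 1.5; cz_2 = 0.5; r_2 = 1; cx_3 = 7.5; cy_3 = 7; cz_3 = 1; r_3 = 1.5; cx_4 = 1.5; cy_4 = 6.5; cz_4 = 5.5; w_4 = 1.5; d_4 = 2.5; cx_5 = 6; cy_5 = 5.5; cz_5 = 1; w_5 = 3; h_5 = 1.5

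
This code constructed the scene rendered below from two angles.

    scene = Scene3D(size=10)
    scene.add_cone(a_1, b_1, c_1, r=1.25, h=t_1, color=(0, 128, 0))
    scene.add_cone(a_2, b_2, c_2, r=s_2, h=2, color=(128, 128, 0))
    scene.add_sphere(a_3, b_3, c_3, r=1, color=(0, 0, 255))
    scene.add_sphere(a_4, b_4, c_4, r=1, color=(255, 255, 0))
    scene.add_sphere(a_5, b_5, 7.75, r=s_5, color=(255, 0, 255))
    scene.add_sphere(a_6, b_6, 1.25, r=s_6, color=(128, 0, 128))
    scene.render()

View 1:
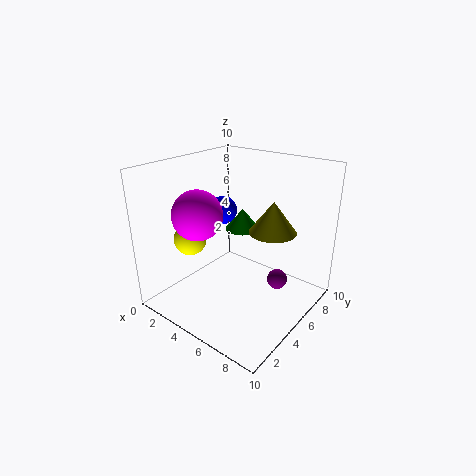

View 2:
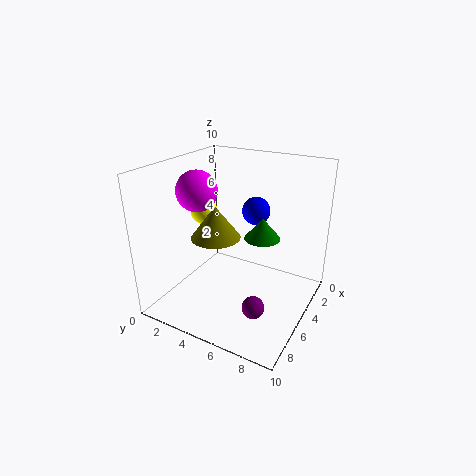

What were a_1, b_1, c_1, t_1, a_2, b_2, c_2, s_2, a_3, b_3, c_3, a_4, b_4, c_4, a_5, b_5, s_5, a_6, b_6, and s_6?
a_1 = 4.25; b_1 = 6.5; c_1 = 5; t_1 = 1.5; a_2 = 7.75; b_2 = 5; c_2 = 6.25; s_2 = 1.5; a_3 = 3.25; b_3 = 5.5; c_3 = 6.5; a_4 = 4; b_4 = 1.5; c_4 = 6; a_5 = 4.75; b_5 = 1.5; s_5 = 1.5; a_6 = 7; b_6 = 7.25; s_6 = 0.75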